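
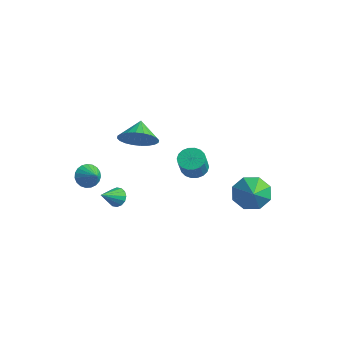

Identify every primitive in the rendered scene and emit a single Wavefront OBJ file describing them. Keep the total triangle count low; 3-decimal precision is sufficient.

v 0.43 -2.116 2.389
v 1.031 -2.287 3.195
v -0.21 -1.344 3.031
v 1.221 -1.984 3.02
v 1.29 -1.701 2.748
v 1.228 -1.482 2.422
v 1.045 -1.359 2.091
v 0.768 -1.351 1.806
v 0.439 -1.459 1.609
v 0.11 -1.668 1.531
v -0.171 -1.945 1.583
v -0.361 -2.248 1.759
v -0.43 -2.531 2.03
v -0.368 -2.75 2.356
v -0.185 -2.873 2.688
v 0.092 -2.881 2.973
v 0.42 -2.772 3.17
v 0.75 -2.564 3.248
v 2.116 0.025 0.187
v 2.766 0.26 0.081
v 3.175 -0.349 1.226
v 2.524 -0.585 1.333
v 2.637 0.488 0.248
v 3.045 -0.121 1.394
v 2.404 0.625 0.404
v 2.812 0.015 1.549
v 2.114 0.642 0.517
v 2.522 0.033 1.662
v 1.825 0.538 0.564
v 2.233 -0.072 1.709
v 1.593 0.331 0.537
v 2.001 -0.278 1.682
v 1.465 0.064 0.441
v 1.873 -0.545 1.586
v 1.465 -0.211 0.294
v 1.874 -0.82 1.439
v 1.595 -0.439 0.126
v 2.003 -1.048 1.272
v 1.828 -0.575 -0.029
v 2.236 -1.185 1.116
v 2.118 -0.593 -0.142
v 2.526 -1.202 1.003
v 2.407 -0.488 -0.189
v 2.815 -1.098 0.956
v 2.639 -0.282 -0.162
v 3.047 -0.891 0.983
v 2.767 -0.015 -0.066
v 3.175 -0.624 1.079
v 0.019 -3.167 -1.558
v 0.598 -3.151 -1.537
v 0.021 -4.193 -0.862
v 0.508 -2.991 -1.3
v 0.286 -2.877 -1.132
v -0.007 -2.842 -1.079
v -0.294 -2.893 -1.154
v -0.496 -3.018 -1.337
v -0.56 -3.183 -1.58
v -0.469 -3.343 -1.816
v -0.248 -3.457 -1.984
v 0.046 -3.492 -2.038
v 0.332 -3.441 -1.963
v 0.534 -3.316 -1.779
v -1.39 -3.793 -0.436
v -1.033 -3.898 -1.04
v -0.53 -3.927 0.096
v -1.009 -3.606 -1.005
v -1.051 -3.346 -0.871
v -1.152 -3.163 -0.662
v -1.294 -3.09 -0.414
v -1.452 -3.138 -0.169
v -1.6 -3.299 0.029
v -1.712 -3.546 0.147
v -1.767 -3.835 0.164
v -1.758 -4.117 0.078
v -1.685 -4.343 -0.097
v -1.561 -4.474 -0.331
v -1.407 -4.487 -0.583
v -1.251 -4.38 -0.809
v -1.119 -4.172 -0.971
v 3.289 2.815 -2.553
v 4.092 3.372 -2.879
v 4.291 1.925 -1.607
v 3.754 3.677 -2.235
v 3.144 3.477 -1.778
v 2.619 2.889 -1.774
v 2.487 2.257 -2.227
v 2.824 1.952 -2.871
v 3.434 2.152 -3.329
v 3.959 2.74 -3.332
f 2 1 4
f 2 4 3
f 4 1 5
f 4 5 3
f 5 1 6
f 5 6 3
f 6 1 7
f 6 7 3
f 7 1 8
f 7 8 3
f 8 1 9
f 8 9 3
f 9 1 10
f 9 10 3
f 10 1 11
f 10 11 3
f 11 1 12
f 11 12 3
f 12 1 13
f 12 13 3
f 13 1 14
f 13 14 3
f 14 1 15
f 14 15 3
f 15 1 16
f 15 16 3
f 16 1 17
f 16 17 3
f 17 1 18
f 17 18 3
f 18 1 2
f 18 2 3
f 20 19 23
f 20 23 21
f 21 23 24
f 21 24 22
f 23 19 25
f 23 25 24
f 24 25 26
f 24 26 22
f 25 19 27
f 25 27 26
f 26 27 28
f 26 28 22
f 27 19 29
f 27 29 28
f 28 29 30
f 28 30 22
f 29 19 31
f 29 31 30
f 30 31 32
f 30 32 22
f 31 19 33
f 31 33 32
f 32 33 34
f 32 34 22
f 33 19 35
f 33 35 34
f 34 35 36
f 34 36 22
f 35 19 37
f 35 37 36
f 36 37 38
f 36 38 22
f 37 19 39
f 37 39 38
f 38 39 40
f 38 40 22
f 39 19 41
f 39 41 40
f 40 41 42
f 40 42 22
f 41 19 43
f 41 43 42
f 42 43 44
f 42 44 22
f 43 19 45
f 43 45 44
f 44 45 46
f 44 46 22
f 45 19 47
f 45 47 46
f 46 47 48
f 46 48 22
f 47 19 20
f 47 20 48
f 48 20 21
f 48 21 22
f 50 49 52
f 50 52 51
f 52 49 53
f 52 53 51
f 53 49 54
f 53 54 51
f 54 49 55
f 54 55 51
f 55 49 56
f 55 56 51
f 56 49 57
f 56 57 51
f 57 49 58
f 57 58 51
f 58 49 59
f 58 59 51
f 59 49 60
f 59 60 51
f 60 49 61
f 60 61 51
f 61 49 62
f 61 62 51
f 62 49 50
f 62 50 51
f 64 63 66
f 64 66 65
f 66 63 67
f 66 67 65
f 67 63 68
f 67 68 65
f 68 63 69
f 68 69 65
f 69 63 70
f 69 70 65
f 70 63 71
f 70 71 65
f 71 63 72
f 71 72 65
f 72 63 73
f 72 73 65
f 73 63 74
f 73 74 65
f 74 63 75
f 74 75 65
f 75 63 76
f 75 76 65
f 76 63 77
f 76 77 65
f 77 63 78
f 77 78 65
f 78 63 79
f 78 79 65
f 79 63 64
f 79 64 65
f 81 80 83
f 81 83 82
f 83 80 84
f 83 84 82
f 84 80 85
f 84 85 82
f 85 80 86
f 85 86 82
f 86 80 87
f 86 87 82
f 87 80 88
f 87 88 82
f 88 80 89
f 88 89 82
f 89 80 81
f 89 81 82



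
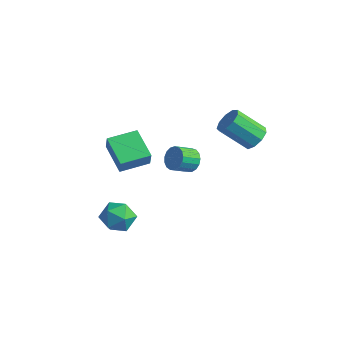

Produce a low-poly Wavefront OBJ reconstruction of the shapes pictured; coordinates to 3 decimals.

v -2.229 -2.53 1.16
v -1.885 -2.768 2.166
v -1.533 -0.899 1.307
v -1.188 -1.136 2.313
v -0.492 -3.204 0.407
v -0.147 -3.441 1.413
v 0.205 -1.572 0.554
v 0.549 -1.81 1.56
v -0.72 2.623 -2.215
v -0.049 2.698 -1.749
v -0.37 1.631 -1.118
v -1.04 1.557 -1.585
v -0.324 2.897 -1.551
v -0.644 1.83 -0.921
v -0.689 3.033 -1.506
v -1.009 1.966 -0.875
v -1.061 3.076 -1.623
v -1.382 2.009 -0.992
v -1.355 3.015 -1.875
v -1.676 1.948 -1.245
v -1.503 2.864 -2.206
v -1.824 1.797 -1.576
v -1.472 2.659 -2.539
v -1.793 1.592 -1.908
v -1.269 2.445 -2.797
v -1.589 1.378 -2.167
v -0.94 2.272 -2.922
v -1.26 1.205 -2.292
v -0.56 2.179 -2.886
v -0.88 1.112 -2.255
v -0.217 2.189 -2.695
v -0.537 1.122 -2.065
v 0.011 2.298 -2.395
v -0.31 1.231 -1.765
v 0.072 2.481 -2.053
v -0.249 1.414 -1.423
v -0.917 -3.625 -2.22
v -0.347 -2.795 -2.699
v 0.207 -4.825 -2.961
v 0.777 -3.995 -3.44
v 0.811 -4.128 -2.334
v 0.116 -3.387 -1.876
v -0.256 -4.233 -3.784
v -0.951 -3.492 -3.326
v 0.061 -3.171 -3.666
v 0.721 -3.106 -2.769
v -0.861 -4.514 -2.891
v -0.201 -4.449 -1.994
v 3.288 3.57 1.419
v 3.993 3.253 1.838
v 2.738 2.292 3.221
v 2.032 2.61 2.801
v 3.839 3.787 2.069
v 2.584 2.826 3.452
v 3.427 4.219 1.996
v 2.172 3.259 3.379
v 2.95 4.348 1.652
v 1.695 3.388 3.035
v 2.631 4.113 1.2
v 1.376 3.153 2.582
v 2.619 3.624 0.849
v 1.364 2.664 2.232
v 2.92 3.11 0.765
v 1.665 2.149 2.148
v 3.393 2.811 0.987
v 2.138 1.85 2.37
v 3.817 2.867 1.411
v 2.562 1.907 2.794
f 2 4 1
f 5 2 1
f 1 4 3
f 3 5 1
f 2 8 4
f 6 2 5
f 6 8 2
f 4 8 3
f 7 5 3
f 3 8 7
f 7 6 5
f 8 6 7
f 10 9 13
f 10 13 11
f 11 13 14
f 11 14 12
f 13 9 15
f 13 15 14
f 14 15 16
f 14 16 12
f 15 9 17
f 15 17 16
f 16 17 18
f 16 18 12
f 17 9 19
f 17 19 18
f 18 19 20
f 18 20 12
f 19 9 21
f 19 21 20
f 20 21 22
f 20 22 12
f 21 9 23
f 21 23 22
f 22 23 24
f 22 24 12
f 23 9 25
f 23 25 24
f 24 25 26
f 24 26 12
f 25 9 27
f 25 27 26
f 26 27 28
f 26 28 12
f 27 9 29
f 27 29 28
f 28 29 30
f 28 30 12
f 29 9 31
f 29 31 30
f 30 31 32
f 30 32 12
f 31 9 33
f 31 33 32
f 32 33 34
f 32 34 12
f 33 9 35
f 33 35 34
f 34 35 36
f 34 36 12
f 35 9 10
f 35 10 36
f 36 10 11
f 36 11 12
f 37 48 42
f 37 42 38
f 37 38 44
f 37 44 47
f 37 47 48
f 38 42 46
f 42 48 41
f 48 47 39
f 47 44 43
f 44 38 45
f 40 46 41
f 40 41 39
f 40 39 43
f 40 43 45
f 40 45 46
f 41 46 42
f 39 41 48
f 43 39 47
f 45 43 44
f 46 45 38
f 50 49 53
f 50 53 51
f 51 53 54
f 51 54 52
f 53 49 55
f 53 55 54
f 54 55 56
f 54 56 52
f 55 49 57
f 55 57 56
f 56 57 58
f 56 58 52
f 57 49 59
f 57 59 58
f 58 59 60
f 58 60 52
f 59 49 61
f 59 61 60
f 60 61 62
f 60 62 52
f 61 49 63
f 61 63 62
f 62 63 64
f 62 64 52
f 63 49 65
f 63 65 64
f 64 65 66
f 64 66 52
f 65 49 67
f 65 67 66
f 66 67 68
f 66 68 52
f 67 49 50
f 67 50 68
f 68 50 51
f 68 51 52



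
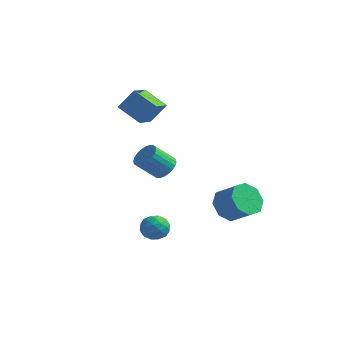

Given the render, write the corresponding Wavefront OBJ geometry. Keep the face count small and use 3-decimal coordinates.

v 2.891 0.084 -1.99
v 3.514 0.259 -2.791
v 4.652 0.051 -1.951
v 4.029 -0.124 -1.15
v 3.341 0.918 -2.394
v 4.479 0.71 -1.554
v 2.904 1.088 -1.76
v 4.042 0.88 -0.92
v 2.459 0.67 -1.261
v 3.598 0.462 -0.421
v 2.268 -0.091 -1.189
v 3.406 -0.299 -0.349
v 2.441 -0.75 -1.586
v 3.579 -0.958 -0.746
v 2.878 -0.92 -2.22
v 4.016 -1.128 -1.38
v 3.322 -0.502 -2.719
v 4.461 -0.71 -1.879
v -2.049 -0.044 2.653
v -3.387 0.085 3.406
v -2.202 1.307 2.15
v -3.539 1.436 2.902
v -1.381 0.444 3.758
v -2.718 0.573 4.51
v -1.533 1.795 3.254
v -2.871 1.924 4.007
v 0.083 -1.277 0.556
v 0.651 -1.162 1.047
v -0.076 -1.888 2.056
v -0.643 -2.003 1.564
v 0.482 -0.923 1.097
v -0.245 -1.65 2.106
v 0.252 -0.739 1.065
v -0.474 -1.465 2.074
v -0.003 -0.636 0.955
v -0.73 -1.362 1.964
v -0.245 -0.631 0.784
v -0.972 -1.357 1.793
v -0.438 -0.724 0.578
v -1.164 -1.45 1.587
v -0.55 -0.901 0.369
v -1.277 -1.628 1.378
v -0.567 -1.136 0.188
v -1.294 -1.862 1.197
v -0.484 -1.392 0.064
v -1.211 -2.118 1.073
v -0.315 -1.63 0.014
v -1.042 -2.357 1.023
v -0.086 -1.815 0.046
v -0.812 -2.541 1.055
v 0.17 -1.918 0.156
v -0.557 -2.644 1.165
v 0.412 -1.923 0.327
v -0.315 -2.649 1.336
v 0.604 -1.83 0.533
v -0.122 -2.556 1.542
v 0.717 -1.652 0.742
v -0.01 -2.379 1.751
v 0.734 -1.418 0.923
v 0.007 -2.144 1.932
v 0.179 -2.66 -2.383
v 0.781 -2.585 -2.887
v 0.459 -3.895 -2.233
v 1.061 -3.82 -2.737
v 1.095 -3.475 -2.029
v 0.921 -2.711 -2.122
v 0.319 -3.769 -2.998
v 0.145 -3.005 -3.091
v 0.867 -3.27 -3.268
v 1.346 -3.089 -2.669
v -0.106 -3.391 -2.451
v 0.373 -3.21 -1.852
v 0.455 -2.514 -2.648
v 0.785 -3.966 -2.472
v 0.805 -3.763 -2.055
v 1.158 -3.719 -2.352
v 0.538 -2.588 -2.198
v 0.892 -2.544 -2.495
v 1.076 -3.067 -1.99
v 0.348 -3.936 -2.625
v 0.702 -3.892 -2.922
v 0.082 -2.761 -2.768
v 0.435 -2.717 -3.065
v 0.164 -3.413 -3.13
v 0.86 -2.873 -3.168
v 1.024 -3.599 -3.08
v 0.588 -3.569 -3.233
v 0.486 -3.12 -3.288
v 1.141 -2.766 -2.816
v 1.306 -3.492 -2.728
v 1.326 -3.289 -2.312
v 1.224 -2.84 -2.366
v 1.192 -3.169 -3.04
v -0.066 -2.988 -2.392
v 0.099 -3.714 -2.304
v 0.016 -3.64 -2.754
v -0.086 -3.191 -2.808
v 0.216 -2.881 -2.04
v 0.38 -3.607 -1.952
v 0.754 -3.36 -1.832
v 0.652 -2.911 -1.887
v 0.048 -3.311 -2.08
f 2 1 5
f 2 5 3
f 3 5 6
f 3 6 4
f 5 1 7
f 5 7 6
f 6 7 8
f 6 8 4
f 7 1 9
f 7 9 8
f 8 9 10
f 8 10 4
f 9 1 11
f 9 11 10
f 10 11 12
f 10 12 4
f 11 1 13
f 11 13 12
f 12 13 14
f 12 14 4
f 13 1 15
f 13 15 14
f 14 15 16
f 14 16 4
f 15 1 17
f 15 17 16
f 16 17 18
f 16 18 4
f 17 1 2
f 17 2 18
f 18 2 3
f 18 3 4
f 20 22 19
f 23 20 19
f 19 22 21
f 21 23 19
f 20 26 22
f 24 20 23
f 24 26 20
f 22 26 21
f 25 23 21
f 21 26 25
f 25 24 23
f 26 24 25
f 28 27 31
f 28 31 29
f 29 31 32
f 29 32 30
f 31 27 33
f 31 33 32
f 32 33 34
f 32 34 30
f 33 27 35
f 33 35 34
f 34 35 36
f 34 36 30
f 35 27 37
f 35 37 36
f 36 37 38
f 36 38 30
f 37 27 39
f 37 39 38
f 38 39 40
f 38 40 30
f 39 27 41
f 39 41 40
f 40 41 42
f 40 42 30
f 41 27 43
f 41 43 42
f 42 43 44
f 42 44 30
f 43 27 45
f 43 45 44
f 44 45 46
f 44 46 30
f 45 27 47
f 45 47 46
f 46 47 48
f 46 48 30
f 47 27 49
f 47 49 48
f 48 49 50
f 48 50 30
f 49 27 51
f 49 51 50
f 50 51 52
f 50 52 30
f 51 27 53
f 51 53 52
f 52 53 54
f 52 54 30
f 53 27 55
f 53 55 54
f 54 55 56
f 54 56 30
f 55 27 57
f 55 57 56
f 56 57 58
f 56 58 30
f 57 27 59
f 57 59 58
f 58 59 60
f 58 60 30
f 59 27 28
f 59 28 60
f 60 28 29
f 60 29 30
f 61 98 77
f 98 72 101
f 77 101 66
f 98 101 77
f 61 77 73
f 77 66 78
f 73 78 62
f 77 78 73
f 61 73 82
f 73 62 83
f 82 83 68
f 73 83 82
f 61 82 94
f 82 68 97
f 94 97 71
f 82 97 94
f 61 94 98
f 94 71 102
f 98 102 72
f 94 102 98
f 62 78 89
f 78 66 92
f 89 92 70
f 78 92 89
f 66 101 79
f 101 72 100
f 79 100 65
f 101 100 79
f 72 102 99
f 102 71 95
f 99 95 63
f 102 95 99
f 71 97 96
f 97 68 84
f 96 84 67
f 97 84 96
f 68 83 88
f 83 62 85
f 88 85 69
f 83 85 88
f 64 90 76
f 90 70 91
f 76 91 65
f 90 91 76
f 64 76 74
f 76 65 75
f 74 75 63
f 76 75 74
f 64 74 81
f 74 63 80
f 81 80 67
f 74 80 81
f 64 81 86
f 81 67 87
f 86 87 69
f 81 87 86
f 64 86 90
f 86 69 93
f 90 93 70
f 86 93 90
f 65 91 79
f 91 70 92
f 79 92 66
f 91 92 79
f 63 75 99
f 75 65 100
f 99 100 72
f 75 100 99
f 67 80 96
f 80 63 95
f 96 95 71
f 80 95 96
f 69 87 88
f 87 67 84
f 88 84 68
f 87 84 88
f 70 93 89
f 93 69 85
f 89 85 62
f 93 85 89



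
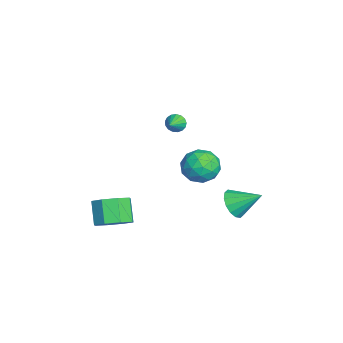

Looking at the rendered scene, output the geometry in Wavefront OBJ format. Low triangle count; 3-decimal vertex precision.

v -4.086 -0.598 2.128
v -3.776 -0.24 1.744
v -3.114 -0.942 2.592
v -3.825 -0.068 1.975
v -3.935 -0.018 2.242
v -4.078 -0.101 2.482
v -4.224 -0.298 2.641
v -4.338 -0.563 2.683
v -4.394 -0.837 2.598
v -4.38 -1.056 2.405
v -4.298 -1.17 2.149
v -4.168 -1.153 1.888
v -4.019 -1.009 1.682
v -3.885 -0.771 1.579
v -3.797 -0.493 1.601
v 2.213 1.283 3.811
v 2.766 1.406 2.863
v 1.614 -0.306 3.257
v 2.167 -0.183 2.309
v 2.718 -0.337 3.253
v 3.088 0.645 3.595
v 1.292 0.455 2.525
v 1.662 1.437 2.867
v 2.196 0.893 2.068
v 3.077 0.404 2.518
v 1.303 0.696 3.602
v 2.184 0.207 4.052
v 2.542 1.484 3.386
v 1.838 -0.384 2.734
v 2.162 -0.474 3.289
v 2.487 -0.402 2.732
v 2.732 1.037 3.816
v 3.056 1.109 3.259
v 3.028 0.085 3.488
v 1.324 -0.009 2.861
v 1.648 0.063 2.304
v 1.893 1.502 3.388
v 2.218 1.574 2.831
v 1.352 1.015 2.632
v 2.532 1.255 2.361
v 2.18 0.321 2.035
v 1.666 0.696 2.162
v 1.883 1.273 2.363
v 3.05 0.967 2.626
v 2.698 0.033 2.3
v 3.022 -0.057 2.855
v 3.24 0.521 3.056
v 2.715 0.666 2.158
v 1.682 1.067 3.82
v 1.33 0.133 3.494
v 1.14 0.579 3.064
v 1.358 1.157 3.265
v 2.2 0.779 4.085
v 1.848 -0.155 3.759
v 2.497 -0.173 3.757
v 2.714 0.404 3.958
v 1.665 0.434 3.962
v 1.143 2.344 -0.649
v 2.06 2.097 -0.663
v 1.537 3.756 0.289
v 1.999 2.379 -1.061
v 1.708 2.652 -1.349
v 1.266 2.842 -1.449
v 0.791 2.899 -1.335
v 0.41 2.807 -1.038
v 0.226 2.591 -0.636
v 0.288 2.309 -0.238
v 0.579 2.037 0.05
v 1.021 1.847 0.151
v 1.496 1.79 0.037
v 1.876 1.882 -0.261
v 2.259 -3.889 -1.308
v 3.025 -4.345 -0.716
v 2.047 -4.487 0.439
v 1.281 -4.031 -0.152
v 3.006 -3.53 -0.631
v 2.029 -3.673 0.524
v 2.55 -2.926 -0.943
v 1.572 -3.069 0.213
v 1.923 -2.885 -1.468
v 0.945 -3.028 -0.313
v 1.493 -3.433 -1.899
v 0.515 -3.575 -0.744
v 1.511 -4.247 -1.984
v 0.534 -4.39 -0.829
v 1.968 -4.851 -1.673
v 0.99 -4.994 -0.517
v 2.595 -4.892 -1.147
v 1.617 -5.035 0.008
f 2 1 4
f 2 4 3
f 4 1 5
f 4 5 3
f 5 1 6
f 5 6 3
f 6 1 7
f 6 7 3
f 7 1 8
f 7 8 3
f 8 1 9
f 8 9 3
f 9 1 10
f 9 10 3
f 10 1 11
f 10 11 3
f 11 1 12
f 11 12 3
f 12 1 13
f 12 13 3
f 13 1 14
f 13 14 3
f 14 1 15
f 14 15 3
f 15 1 2
f 15 2 3
f 16 53 32
f 53 27 56
f 32 56 21
f 53 56 32
f 16 32 28
f 32 21 33
f 28 33 17
f 32 33 28
f 16 28 37
f 28 17 38
f 37 38 23
f 28 38 37
f 16 37 49
f 37 23 52
f 49 52 26
f 37 52 49
f 16 49 53
f 49 26 57
f 53 57 27
f 49 57 53
f 17 33 44
f 33 21 47
f 44 47 25
f 33 47 44
f 21 56 34
f 56 27 55
f 34 55 20
f 56 55 34
f 27 57 54
f 57 26 50
f 54 50 18
f 57 50 54
f 26 52 51
f 52 23 39
f 51 39 22
f 52 39 51
f 23 38 43
f 38 17 40
f 43 40 24
f 38 40 43
f 19 45 31
f 45 25 46
f 31 46 20
f 45 46 31
f 19 31 29
f 31 20 30
f 29 30 18
f 31 30 29
f 19 29 36
f 29 18 35
f 36 35 22
f 29 35 36
f 19 36 41
f 36 22 42
f 41 42 24
f 36 42 41
f 19 41 45
f 41 24 48
f 45 48 25
f 41 48 45
f 20 46 34
f 46 25 47
f 34 47 21
f 46 47 34
f 18 30 54
f 30 20 55
f 54 55 27
f 30 55 54
f 22 35 51
f 35 18 50
f 51 50 26
f 35 50 51
f 24 42 43
f 42 22 39
f 43 39 23
f 42 39 43
f 25 48 44
f 48 24 40
f 44 40 17
f 48 40 44
f 59 58 61
f 59 61 60
f 61 58 62
f 61 62 60
f 62 58 63
f 62 63 60
f 63 58 64
f 63 64 60
f 64 58 65
f 64 65 60
f 65 58 66
f 65 66 60
f 66 58 67
f 66 67 60
f 67 58 68
f 67 68 60
f 68 58 69
f 68 69 60
f 69 58 70
f 69 70 60
f 70 58 71
f 70 71 60
f 71 58 59
f 71 59 60
f 73 72 76
f 73 76 74
f 74 76 77
f 74 77 75
f 76 72 78
f 76 78 77
f 77 78 79
f 77 79 75
f 78 72 80
f 78 80 79
f 79 80 81
f 79 81 75
f 80 72 82
f 80 82 81
f 81 82 83
f 81 83 75
f 82 72 84
f 82 84 83
f 83 84 85
f 83 85 75
f 84 72 86
f 84 86 85
f 85 86 87
f 85 87 75
f 86 72 88
f 86 88 87
f 87 88 89
f 87 89 75
f 88 72 73
f 88 73 89
f 89 73 74
f 89 74 75



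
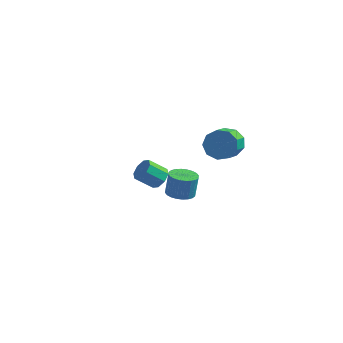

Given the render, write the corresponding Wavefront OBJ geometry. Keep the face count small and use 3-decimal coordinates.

v 0.043 4.763 -1.214
v 0.929 5.103 -0.787
v 1.062 3.336 0.341
v 0.177 2.997 -0.086
v 0.374 5.311 -0.394
v 0.507 3.545 0.734
v -0.336 5.264 -0.385
v -0.203 3.497 0.743
v -0.868 4.982 -0.764
v -0.735 3.216 0.364
v -0.974 4.598 -1.353
v -0.841 2.831 -0.225
v -0.604 4.291 -1.877
v -0.47 2.524 -0.749
v 0.069 4.205 -2.091
v 0.203 2.439 -0.963
v 0.73 4.38 -1.895
v 0.864 2.614 -0.767
v 1.07 4.735 -1.38
v 1.203 2.968 -0.252
v 0.039 -3.306 0.469
v 0.864 -3.24 0.403
v 0.945 -2.928 1.724
v 0.121 -2.994 1.791
v 0.771 -2.937 0.337
v 0.852 -2.625 1.658
v 0.566 -2.69 0.291
v 0.648 -2.378 1.613
v 0.282 -2.537 0.273
v 0.363 -2.225 1.594
v -0.04 -2.501 0.284
v 0.041 -2.189 1.605
v -0.35 -2.588 0.324
v -0.268 -2.275 1.645
v -0.6 -2.784 0.385
v -0.519 -2.471 1.706
v -0.753 -3.059 0.46
v -0.672 -2.747 1.781
v -0.785 -3.372 0.536
v -0.704 -3.06 1.857
v -0.692 -3.675 0.602
v -0.611 -3.363 1.923
v -0.488 -3.922 0.647
v -0.406 -3.61 1.969
v -0.203 -4.075 0.666
v -0.122 -3.763 1.987
v 0.119 -4.111 0.655
v 0.2 -3.799 1.976
v 0.428 -4.025 0.615
v 0.51 -3.712 1.936
v 0.679 -3.829 0.554
v 0.76 -3.516 1.875
v 0.832 -3.553 0.479
v 0.913 -3.241 1.8
v -2.958 1.613 -2.878
v -2.441 1.585 -2.322
v -3.405 1.16 -1.446
v -3.922 1.187 -2.002
v -2.702 2.104 -2.357
v -3.666 1.678 -1.482
v -3.113 2.335 -2.698
v -4.077 1.909 -1.822
v -3.434 2.143 -3.144
v -4.398 1.717 -2.268
v -3.475 1.64 -3.434
v -4.439 1.215 -2.558
v -3.214 1.122 -3.398
v -4.178 0.696 -2.523
v -2.803 0.891 -3.058
v -3.767 0.465 -2.182
v -2.482 1.083 -2.612
v -3.446 0.657 -1.736
f 2 1 5
f 2 5 3
f 3 5 6
f 3 6 4
f 5 1 7
f 5 7 6
f 6 7 8
f 6 8 4
f 7 1 9
f 7 9 8
f 8 9 10
f 8 10 4
f 9 1 11
f 9 11 10
f 10 11 12
f 10 12 4
f 11 1 13
f 11 13 12
f 12 13 14
f 12 14 4
f 13 1 15
f 13 15 14
f 14 15 16
f 14 16 4
f 15 1 17
f 15 17 16
f 16 17 18
f 16 18 4
f 17 1 19
f 17 19 18
f 18 19 20
f 18 20 4
f 19 1 2
f 19 2 20
f 20 2 3
f 20 3 4
f 22 21 25
f 22 25 23
f 23 25 26
f 23 26 24
f 25 21 27
f 25 27 26
f 26 27 28
f 26 28 24
f 27 21 29
f 27 29 28
f 28 29 30
f 28 30 24
f 29 21 31
f 29 31 30
f 30 31 32
f 30 32 24
f 31 21 33
f 31 33 32
f 32 33 34
f 32 34 24
f 33 21 35
f 33 35 34
f 34 35 36
f 34 36 24
f 35 21 37
f 35 37 36
f 36 37 38
f 36 38 24
f 37 21 39
f 37 39 38
f 38 39 40
f 38 40 24
f 39 21 41
f 39 41 40
f 40 41 42
f 40 42 24
f 41 21 43
f 41 43 42
f 42 43 44
f 42 44 24
f 43 21 45
f 43 45 44
f 44 45 46
f 44 46 24
f 45 21 47
f 45 47 46
f 46 47 48
f 46 48 24
f 47 21 49
f 47 49 48
f 48 49 50
f 48 50 24
f 49 21 51
f 49 51 50
f 50 51 52
f 50 52 24
f 51 21 53
f 51 53 52
f 52 53 54
f 52 54 24
f 53 21 22
f 53 22 54
f 54 22 23
f 54 23 24
f 56 55 59
f 56 59 57
f 57 59 60
f 57 60 58
f 59 55 61
f 59 61 60
f 60 61 62
f 60 62 58
f 61 55 63
f 61 63 62
f 62 63 64
f 62 64 58
f 63 55 65
f 63 65 64
f 64 65 66
f 64 66 58
f 65 55 67
f 65 67 66
f 66 67 68
f 66 68 58
f 67 55 69
f 67 69 68
f 68 69 70
f 68 70 58
f 69 55 71
f 69 71 70
f 70 71 72
f 70 72 58
f 71 55 56
f 71 56 72
f 72 56 57
f 72 57 58



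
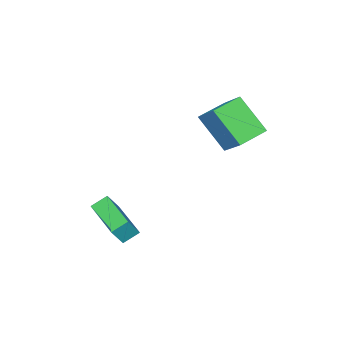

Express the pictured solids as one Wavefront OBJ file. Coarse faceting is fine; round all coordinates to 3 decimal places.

v -4.372 2.52 -0.606
v -4.331 1.101 0.887
v -3.847 3.783 0.58
v -3.806 2.364 2.073
v -2.994 2.236 -0.913
v -2.953 0.817 0.58
v -2.469 3.499 0.273
v -2.428 2.08 1.766
v 1.172 -0.891 -4.319
v 0.511 -0.56 -3.879
v 2.004 1.038 -4.523
v 1.343 1.369 -4.083
v 1.717 -1.029 -3.397
v 1.056 -0.698 -2.957
v 2.549 0.9 -3.601
v 1.888 1.231 -3.161
f 2 4 1
f 5 2 1
f 1 4 3
f 3 5 1
f 2 8 4
f 6 2 5
f 6 8 2
f 4 8 3
f 7 5 3
f 3 8 7
f 7 6 5
f 8 6 7
f 10 12 9
f 13 10 9
f 9 12 11
f 11 13 9
f 10 16 12
f 14 10 13
f 14 16 10
f 12 16 11
f 15 13 11
f 11 16 15
f 15 14 13
f 16 14 15



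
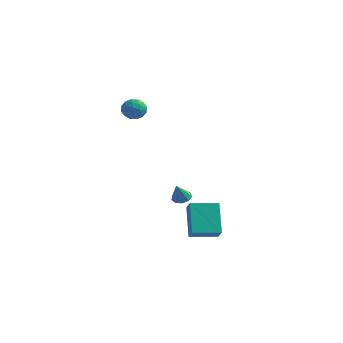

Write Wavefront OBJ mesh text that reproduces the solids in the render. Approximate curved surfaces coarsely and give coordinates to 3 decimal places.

v -3.772 -1.789 3.332
v -3.26 -1.995 3.865
v -4.42 -2.825 3.555
v -3.908 -3.031 4.088
v -4.37 -2.431 4.211
v -3.97 -1.791 4.074
v -3.71 -3.029 3.346
v -3.31 -2.389 3.209
v -3.222 -2.762 3.874
v -3.629 -2.391 4.409
v -4.051 -2.429 3.011
v -4.458 -2.058 3.546
v -3.459 -1.801 3.579
v -4.221 -3.019 3.841
v -4.493 -2.666 3.913
v -4.191 -2.787 4.227
v -3.876 -1.681 3.702
v -3.575 -1.802 4.015
v -4.228 -2.058 4.219
v -4.105 -3.018 3.405
v -3.804 -3.139 3.718
v -3.489 -2.033 3.193
v -3.187 -2.154 3.507
v -3.452 -2.762 3.201
v -3.136 -2.373 3.898
v -3.516 -2.982 4.029
v -3.4 -2.981 3.593
v -3.165 -2.604 3.512
v -3.375 -2.155 4.212
v -3.756 -2.764 4.343
v -4.028 -2.411 4.415
v -3.792 -2.035 4.334
v -3.353 -2.606 4.217
v -3.924 -2.056 3.077
v -4.305 -2.665 3.208
v -3.888 -2.785 3.086
v -3.652 -2.409 3.005
v -4.164 -1.838 3.391
v -4.544 -2.447 3.522
v -4.515 -2.216 3.908
v -4.28 -1.839 3.827
v -4.327 -2.214 3.203
v -1.636 -0.995 -3.089
v -1.322 -1.449 -3.326
v -1.644 -1.565 -2.011
v -1.067 -1.165 -3.175
v -1.077 -0.803 -2.983
v -1.349 -0.53 -2.841
v -1.755 -0.475 -2.815
v -2.105 -0.663 -2.918
v -2.235 -1.007 -3.101
v -2.085 -1.345 -3.278
v -1.724 -1.519 -3.367
v 0.416 -3.692 -4.637
v -0.389 -2.57 -3.015
v 1.651 -2.635 -4.755
v 0.847 -1.513 -3.134
v 0.953 -4.247 -3.986
v 0.149 -3.125 -2.365
v 2.189 -3.19 -4.105
v 1.384 -2.068 -2.483
f 1 38 17
f 38 12 41
f 17 41 6
f 38 41 17
f 1 17 13
f 17 6 18
f 13 18 2
f 17 18 13
f 1 13 22
f 13 2 23
f 22 23 8
f 13 23 22
f 1 22 34
f 22 8 37
f 34 37 11
f 22 37 34
f 1 34 38
f 34 11 42
f 38 42 12
f 34 42 38
f 2 18 29
f 18 6 32
f 29 32 10
f 18 32 29
f 6 41 19
f 41 12 40
f 19 40 5
f 41 40 19
f 12 42 39
f 42 11 35
f 39 35 3
f 42 35 39
f 11 37 36
f 37 8 24
f 36 24 7
f 37 24 36
f 8 23 28
f 23 2 25
f 28 25 9
f 23 25 28
f 4 30 16
f 30 10 31
f 16 31 5
f 30 31 16
f 4 16 14
f 16 5 15
f 14 15 3
f 16 15 14
f 4 14 21
f 14 3 20
f 21 20 7
f 14 20 21
f 4 21 26
f 21 7 27
f 26 27 9
f 21 27 26
f 4 26 30
f 26 9 33
f 30 33 10
f 26 33 30
f 5 31 19
f 31 10 32
f 19 32 6
f 31 32 19
f 3 15 39
f 15 5 40
f 39 40 12
f 15 40 39
f 7 20 36
f 20 3 35
f 36 35 11
f 20 35 36
f 9 27 28
f 27 7 24
f 28 24 8
f 27 24 28
f 10 33 29
f 33 9 25
f 29 25 2
f 33 25 29
f 44 43 46
f 44 46 45
f 46 43 47
f 46 47 45
f 47 43 48
f 47 48 45
f 48 43 49
f 48 49 45
f 49 43 50
f 49 50 45
f 50 43 51
f 50 51 45
f 51 43 52
f 51 52 45
f 52 43 53
f 52 53 45
f 53 43 44
f 53 44 45
f 55 57 54
f 58 55 54
f 54 57 56
f 56 58 54
f 55 61 57
f 59 55 58
f 59 61 55
f 57 61 56
f 60 58 56
f 56 61 60
f 60 59 58
f 61 59 60



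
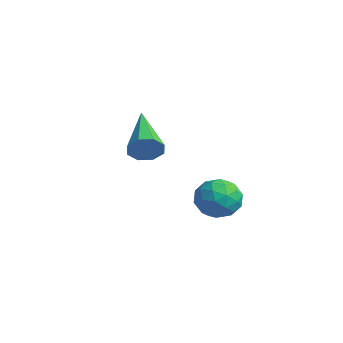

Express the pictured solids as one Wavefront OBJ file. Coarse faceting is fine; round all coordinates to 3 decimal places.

v -0.46 3.945 -3.459
v -0.108 3.591 -2.977
v -1.012 3.009 -3.743
v -0.66 2.655 -3.261
v -1.128 3.131 -3.07
v -0.787 3.709 -2.894
v -0.333 2.891 -3.826
v 0.008 3.469 -3.65
v -0.03 2.939 -3.204
v -0.521 3.087 -2.736
v -0.599 3.513 -3.984
v -1.09 3.661 -3.516
v -0.235 3.85 -3.193
v -0.885 2.75 -3.527
v -1.16 3.03 -3.415
v -0.953 2.821 -3.131
v -0.634 3.919 -3.144
v -0.428 3.711 -2.861
v -1.027 3.441 -2.916
v -0.692 2.889 -3.859
v -0.486 2.681 -3.576
v -0.167 3.779 -3.589
v 0.04 3.57 -3.305
v -0.093 3.159 -3.804
v 0.017 3.259 -3.043
v -0.307 2.709 -3.21
v -0.115 2.848 -3.542
v 0.086 3.188 -3.439
v -0.272 3.346 -2.768
v -0.596 2.796 -2.935
v -0.871 3.075 -2.823
v -0.671 3.415 -2.72
v -0.226 2.963 -2.901
v -0.524 3.804 -3.785
v -0.848 3.254 -3.952
v -0.449 3.185 -4
v -0.249 3.525 -3.897
v -0.813 3.891 -3.51
v -1.137 3.341 -3.677
v -1.206 3.412 -3.281
v -1.005 3.752 -3.178
v -0.894 3.637 -3.819
v -2.788 2.261 -2.174
v -2.521 2.374 -1.718
v -4.392 2.879 -1.386
v -2.527 2.693 -1.981
v -2.686 2.759 -2.357
v -2.905 2.534 -2.625
v -3.055 2.149 -2.629
v -3.049 1.83 -2.366
v -2.89 1.764 -1.991
v -2.671 1.989 -1.722
f 1 38 17
f 38 12 41
f 17 41 6
f 38 41 17
f 1 17 13
f 17 6 18
f 13 18 2
f 17 18 13
f 1 13 22
f 13 2 23
f 22 23 8
f 13 23 22
f 1 22 34
f 22 8 37
f 34 37 11
f 22 37 34
f 1 34 38
f 34 11 42
f 38 42 12
f 34 42 38
f 2 18 29
f 18 6 32
f 29 32 10
f 18 32 29
f 6 41 19
f 41 12 40
f 19 40 5
f 41 40 19
f 12 42 39
f 42 11 35
f 39 35 3
f 42 35 39
f 11 37 36
f 37 8 24
f 36 24 7
f 37 24 36
f 8 23 28
f 23 2 25
f 28 25 9
f 23 25 28
f 4 30 16
f 30 10 31
f 16 31 5
f 30 31 16
f 4 16 14
f 16 5 15
f 14 15 3
f 16 15 14
f 4 14 21
f 14 3 20
f 21 20 7
f 14 20 21
f 4 21 26
f 21 7 27
f 26 27 9
f 21 27 26
f 4 26 30
f 26 9 33
f 30 33 10
f 26 33 30
f 5 31 19
f 31 10 32
f 19 32 6
f 31 32 19
f 3 15 39
f 15 5 40
f 39 40 12
f 15 40 39
f 7 20 36
f 20 3 35
f 36 35 11
f 20 35 36
f 9 27 28
f 27 7 24
f 28 24 8
f 27 24 28
f 10 33 29
f 33 9 25
f 29 25 2
f 33 25 29
f 44 43 46
f 44 46 45
f 46 43 47
f 46 47 45
f 47 43 48
f 47 48 45
f 48 43 49
f 48 49 45
f 49 43 50
f 49 50 45
f 50 43 51
f 50 51 45
f 51 43 52
f 51 52 45
f 52 43 44
f 52 44 45



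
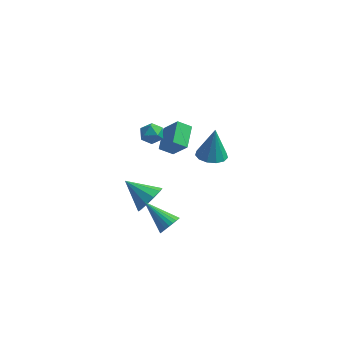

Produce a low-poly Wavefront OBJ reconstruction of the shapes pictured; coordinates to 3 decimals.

v -1.929 3.062 -1.055
v -2.084 4.586 -0.498
v -1.138 3.341 -1.6
v -1.293 4.865 -1.043
v -0.967 2.715 0.163
v -1.122 4.239 0.72
v -0.176 2.994 -0.382
v -0.331 4.518 0.175
v -1.882 1.113 -4.125
v -1.496 0.589 -3.288
v -3.538 1.507 -3.115
v -1.315 1.216 -3.235
v -1.35 1.804 -3.522
v -1.588 2.128 -4.039
v -1.938 2.064 -4.589
v -2.267 1.637 -4.962
v -2.448 1.01 -5.015
v -2.413 0.422 -4.728
v -2.175 0.098 -4.211
v -1.825 0.162 -3.661
v -1.755 2.652 1.015
v -1.338 1.983 1.023
v -2.722 2.057 1.597
v -2.305 1.388 1.605
v -2.085 1.994 2.058
v -1.487 2.362 1.698
v -2.573 1.678 0.922
v -1.975 2.046 0.562
v -1.843 1.38 0.965
v -1.542 1.576 1.667
v -2.518 2.464 0.953
v -2.217 2.66 1.655
v 0.381 -2.57 -2.346
v 0.82 -2.349 -1.793
v -1.321 -1.87 -1.274
v 0.814 -2.112 -1.957
v 0.742 -1.945 -2.181
v 0.615 -1.872 -2.43
v 0.452 -1.906 -2.666
v 0.279 -2.041 -2.854
v 0.121 -2.256 -2.964
v 0.003 -2.519 -2.98
v -0.058 -2.79 -2.9
v -0.051 -3.027 -2.735
v 0.021 -3.194 -2.511
v 0.148 -3.267 -2.262
v 0.31 -3.233 -2.026
v 0.484 -3.098 -1.838
v 0.642 -2.883 -1.728
v 0.76 -2.62 -1.712
v 2.163 -0.404 2.6
v 2.635 -1.183 2.732
v 2.257 -0.016 4.56
v 2.987 -0.813 2.642
v 3.077 -0.313 2.539
v 2.877 0.158 2.455
v 2.45 0.45 2.417
v 1.933 0.471 2.437
v 1.489 0.214 2.51
v 1.258 -0.239 2.61
v 1.316 -0.745 2.708
v 1.642 -1.143 2.771
v 2.134 -1.306 2.78
f 2 4 1
f 5 2 1
f 1 4 3
f 3 5 1
f 2 8 4
f 6 2 5
f 6 8 2
f 4 8 3
f 7 5 3
f 3 8 7
f 7 6 5
f 8 6 7
f 10 9 12
f 10 12 11
f 12 9 13
f 12 13 11
f 13 9 14
f 13 14 11
f 14 9 15
f 14 15 11
f 15 9 16
f 15 16 11
f 16 9 17
f 16 17 11
f 17 9 18
f 17 18 11
f 18 9 19
f 18 19 11
f 19 9 20
f 19 20 11
f 20 9 10
f 20 10 11
f 21 32 26
f 21 26 22
f 21 22 28
f 21 28 31
f 21 31 32
f 22 26 30
f 26 32 25
f 32 31 23
f 31 28 27
f 28 22 29
f 24 30 25
f 24 25 23
f 24 23 27
f 24 27 29
f 24 29 30
f 25 30 26
f 23 25 32
f 27 23 31
f 29 27 28
f 30 29 22
f 34 33 36
f 34 36 35
f 36 33 37
f 36 37 35
f 37 33 38
f 37 38 35
f 38 33 39
f 38 39 35
f 39 33 40
f 39 40 35
f 40 33 41
f 40 41 35
f 41 33 42
f 41 42 35
f 42 33 43
f 42 43 35
f 43 33 44
f 43 44 35
f 44 33 45
f 44 45 35
f 45 33 46
f 45 46 35
f 46 33 47
f 46 47 35
f 47 33 48
f 47 48 35
f 48 33 49
f 48 49 35
f 49 33 50
f 49 50 35
f 50 33 34
f 50 34 35
f 52 51 54
f 52 54 53
f 54 51 55
f 54 55 53
f 55 51 56
f 55 56 53
f 56 51 57
f 56 57 53
f 57 51 58
f 57 58 53
f 58 51 59
f 58 59 53
f 59 51 60
f 59 60 53
f 60 51 61
f 60 61 53
f 61 51 62
f 61 62 53
f 62 51 63
f 62 63 53
f 63 51 52
f 63 52 53



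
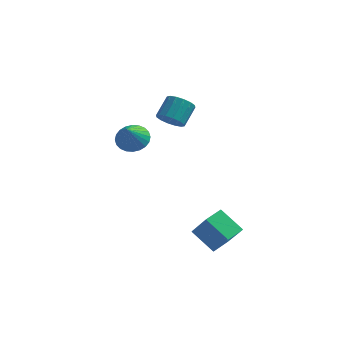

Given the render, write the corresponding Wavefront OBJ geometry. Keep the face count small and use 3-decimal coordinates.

v -0.181 1.86 2.513
v 0.493 1.425 2.822
v 0.776 2.525 3.755
v 0.101 2.96 3.447
v 0.656 1.667 2.486
v 0.939 2.768 3.419
v 0.595 1.962 2.158
v 0.878 3.062 3.091
v 0.326 2.229 1.925
v 0.609 3.329 2.858
v -0.079 2.397 1.849
v 0.203 3.497 2.783
v -0.512 2.421 1.952
v -0.229 3.521 2.885
v -0.856 2.295 2.205
v -0.573 3.395 3.138
v -1.019 2.052 2.541
v -0.736 3.153 3.474
v -0.958 1.758 2.869
v -0.675 2.858 3.802
v -0.689 1.491 3.102
v -0.406 2.591 4.035
v -0.283 1.323 3.177
v -0.001 2.423 4.111
v 0.149 1.299 3.075
v 0.432 2.399 4.008
v 3.803 -3.419 -3.812
v 2.478 -2.978 -2.807
v 4.284 -2.307 -3.666
v 2.959 -1.866 -2.661
v 4.761 -4.034 -2.279
v 3.436 -3.593 -1.274
v 5.242 -2.922 -2.133
v 3.917 -2.481 -1.128
v -2.755 3.071 -0.018
v -1.875 2.685 -0.329
v -2.745 2.049 1.278
v -1.752 2.98 -0.098
v -1.782 3.288 0.146
v -1.961 3.563 0.364
v -2.26 3.764 0.525
v -2.634 3.859 0.602
v -3.027 3.834 0.586
v -3.379 3.692 0.477
v -3.635 3.456 0.293
v -3.758 3.162 0.062
v -3.728 2.853 -0.182
v -3.55 2.578 -0.4
v -3.25 2.378 -0.56
v -2.876 2.283 -0.638
v -2.483 2.308 -0.621
v -2.132 2.449 -0.513
f 2 1 5
f 2 5 3
f 3 5 6
f 3 6 4
f 5 1 7
f 5 7 6
f 6 7 8
f 6 8 4
f 7 1 9
f 7 9 8
f 8 9 10
f 8 10 4
f 9 1 11
f 9 11 10
f 10 11 12
f 10 12 4
f 11 1 13
f 11 13 12
f 12 13 14
f 12 14 4
f 13 1 15
f 13 15 14
f 14 15 16
f 14 16 4
f 15 1 17
f 15 17 16
f 16 17 18
f 16 18 4
f 17 1 19
f 17 19 18
f 18 19 20
f 18 20 4
f 19 1 21
f 19 21 20
f 20 21 22
f 20 22 4
f 21 1 23
f 21 23 22
f 22 23 24
f 22 24 4
f 23 1 25
f 23 25 24
f 24 25 26
f 24 26 4
f 25 1 2
f 25 2 26
f 26 2 3
f 26 3 4
f 28 30 27
f 31 28 27
f 27 30 29
f 29 31 27
f 28 34 30
f 32 28 31
f 32 34 28
f 30 34 29
f 33 31 29
f 29 34 33
f 33 32 31
f 34 32 33
f 36 35 38
f 36 38 37
f 38 35 39
f 38 39 37
f 39 35 40
f 39 40 37
f 40 35 41
f 40 41 37
f 41 35 42
f 41 42 37
f 42 35 43
f 42 43 37
f 43 35 44
f 43 44 37
f 44 35 45
f 44 45 37
f 45 35 46
f 45 46 37
f 46 35 47
f 46 47 37
f 47 35 48
f 47 48 37
f 48 35 49
f 48 49 37
f 49 35 50
f 49 50 37
f 50 35 51
f 50 51 37
f 51 35 52
f 51 52 37
f 52 35 36
f 52 36 37



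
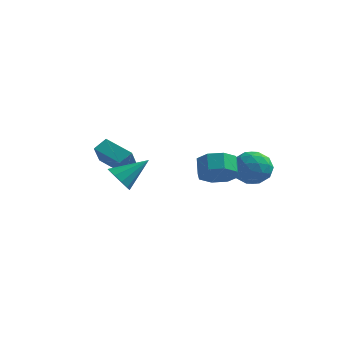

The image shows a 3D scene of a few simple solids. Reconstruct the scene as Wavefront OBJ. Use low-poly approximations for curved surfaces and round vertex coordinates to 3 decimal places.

v -1.907 -4.265 1.816
v -1.579 -3.96 1.153
v -0.793 -3.275 2.824
v -1.957 -3.669 1.285
v -2.316 -3.606 1.62
v -2.518 -3.795 2.029
v -2.487 -4.164 2.357
v -2.235 -4.571 2.478
v -1.857 -4.862 2.347
v -1.498 -4.925 2.012
v -1.296 -4.736 1.603
v -1.327 -4.367 1.274
v 2.312 -2.433 1.946
v 3.226 -2.387 2.324
v 2.921 -1.661 2.973
v 2.008 -1.707 2.594
v 3.128 -1.91 1.744
v 2.823 -1.184 2.392
v 2.552 -1.739 1.282
v 2.248 -1.013 1.93
v 1.836 -1.975 1.209
v 1.531 -1.249 1.857
v 1.399 -2.479 1.567
v 1.094 -1.753 2.216
v 1.497 -2.956 2.148
v 1.192 -2.23 2.796
v 2.072 -3.127 2.61
v 1.768 -2.401 3.258
v 2.789 -2.891 2.683
v 2.484 -2.165 3.331
v -4.03 -2.086 2.582
v -3.666 -1.444 3.023
v -4.102 -1.261 1.44
v -3.738 -0.619 1.882
v -2.502 -2.621 2.098
v -2.138 -1.979 2.54
v -2.574 -1.796 0.957
v -2.21 -1.154 1.398
v 2.553 2.121 0.732
v 3.512 1.904 1.187
v 2.148 0.416 0.773
v 3.107 0.199 1.228
v 2.352 0.736 1.788
v 2.601 1.79 1.762
v 3.059 0.53 0.198
v 3.308 1.584 0.172
v 3.824 0.921 0.856
v 3.387 1.049 1.839
v 2.273 1.271 0.121
v 1.836 1.399 1.104
v 3.068 2.162 0.956
v 2.592 0.158 1.004
v 2.148 0.474 1.333
v 2.712 0.346 1.601
v 2.533 2.095 1.294
v 3.096 1.968 1.561
v 2.414 1.281 1.915
v 2.564 0.352 0.399
v 3.127 0.225 0.666
v 2.948 1.974 0.359
v 3.512 1.846 0.627
v 3.246 1.039 0.045
v 3.815 1.457 1.029
v 3.577 0.455 1.053
v 3.549 0.649 0.447
v 3.696 1.269 0.432
v 3.558 1.532 1.606
v 3.321 0.53 1.631
v 2.876 0.846 1.96
v 3.023 1.465 1.945
v 3.742 0.954 1.412
v 2.339 1.79 0.329
v 2.102 0.788 0.354
v 2.637 0.855 0.015
v 2.784 1.474 0
v 2.083 1.865 0.907
v 1.845 0.863 0.931
v 1.964 1.051 1.528
v 2.111 1.671 1.513
v 1.918 1.366 0.548
f 2 1 4
f 2 4 3
f 4 1 5
f 4 5 3
f 5 1 6
f 5 6 3
f 6 1 7
f 6 7 3
f 7 1 8
f 7 8 3
f 8 1 9
f 8 9 3
f 9 1 10
f 9 10 3
f 10 1 11
f 10 11 3
f 11 1 12
f 11 12 3
f 12 1 2
f 12 2 3
f 14 13 17
f 14 17 15
f 15 17 18
f 15 18 16
f 17 13 19
f 17 19 18
f 18 19 20
f 18 20 16
f 19 13 21
f 19 21 20
f 20 21 22
f 20 22 16
f 21 13 23
f 21 23 22
f 22 23 24
f 22 24 16
f 23 13 25
f 23 25 24
f 24 25 26
f 24 26 16
f 25 13 27
f 25 27 26
f 26 27 28
f 26 28 16
f 27 13 29
f 27 29 28
f 28 29 30
f 28 30 16
f 29 13 14
f 29 14 30
f 30 14 15
f 30 15 16
f 32 34 31
f 35 32 31
f 31 34 33
f 33 35 31
f 32 38 34
f 36 32 35
f 36 38 32
f 34 38 33
f 37 35 33
f 33 38 37
f 37 36 35
f 38 36 37
f 39 76 55
f 76 50 79
f 55 79 44
f 76 79 55
f 39 55 51
f 55 44 56
f 51 56 40
f 55 56 51
f 39 51 60
f 51 40 61
f 60 61 46
f 51 61 60
f 39 60 72
f 60 46 75
f 72 75 49
f 60 75 72
f 39 72 76
f 72 49 80
f 76 80 50
f 72 80 76
f 40 56 67
f 56 44 70
f 67 70 48
f 56 70 67
f 44 79 57
f 79 50 78
f 57 78 43
f 79 78 57
f 50 80 77
f 80 49 73
f 77 73 41
f 80 73 77
f 49 75 74
f 75 46 62
f 74 62 45
f 75 62 74
f 46 61 66
f 61 40 63
f 66 63 47
f 61 63 66
f 42 68 54
f 68 48 69
f 54 69 43
f 68 69 54
f 42 54 52
f 54 43 53
f 52 53 41
f 54 53 52
f 42 52 59
f 52 41 58
f 59 58 45
f 52 58 59
f 42 59 64
f 59 45 65
f 64 65 47
f 59 65 64
f 42 64 68
f 64 47 71
f 68 71 48
f 64 71 68
f 43 69 57
f 69 48 70
f 57 70 44
f 69 70 57
f 41 53 77
f 53 43 78
f 77 78 50
f 53 78 77
f 45 58 74
f 58 41 73
f 74 73 49
f 58 73 74
f 47 65 66
f 65 45 62
f 66 62 46
f 65 62 66
f 48 71 67
f 71 47 63
f 67 63 40
f 71 63 67



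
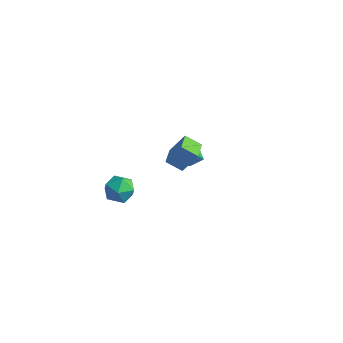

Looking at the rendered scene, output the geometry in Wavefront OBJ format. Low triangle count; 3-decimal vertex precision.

v 0.575 -1.561 2.236
v -0.367 -1.857 2.826
v 0.127 -0.459 2.075
v -0.815 -0.756 2.665
v 1.295 -1.064 3.635
v 0.353 -1.361 4.225
v 0.847 0.037 3.474
v -0.095 -0.259 4.064
v -3.217 -3.857 0.355
v -2.715 -3 0.125
v -1.905 -4.4 1.195
v -1.403 -3.543 0.965
v -2.196 -3.513 1.605
v -3.007 -3.177 1.086
v -1.613 -4.223 0.234
v -2.424 -3.887 -0.285
v -1.723 -3.226 0.05
v -2.084 -2.787 0.897
v -2.536 -4.613 0.423
v -2.897 -4.174 1.27
v -2.87 4.272 -3.535
v -2.326 4.702 -4.214
v -1.27 3.688 -2.625
v -2.452 5.127 -3.72
v -2.773 5.152 -3.14
v -3.139 4.765 -2.745
v -3.379 4.147 -2.719
v -3.381 3.587 -3.075
v -3.143 3.348 -3.647
v -2.777 3.54 -4.166
v -2.455 4.075 -4.39
f 2 4 1
f 5 2 1
f 1 4 3
f 3 5 1
f 2 8 4
f 6 2 5
f 6 8 2
f 4 8 3
f 7 5 3
f 3 8 7
f 7 6 5
f 8 6 7
f 9 20 14
f 9 14 10
f 9 10 16
f 9 16 19
f 9 19 20
f 10 14 18
f 14 20 13
f 20 19 11
f 19 16 15
f 16 10 17
f 12 18 13
f 12 13 11
f 12 11 15
f 12 15 17
f 12 17 18
f 13 18 14
f 11 13 20
f 15 11 19
f 17 15 16
f 18 17 10
f 22 21 24
f 22 24 23
f 24 21 25
f 24 25 23
f 25 21 26
f 25 26 23
f 26 21 27
f 26 27 23
f 27 21 28
f 27 28 23
f 28 21 29
f 28 29 23
f 29 21 30
f 29 30 23
f 30 21 31
f 30 31 23
f 31 21 22
f 31 22 23



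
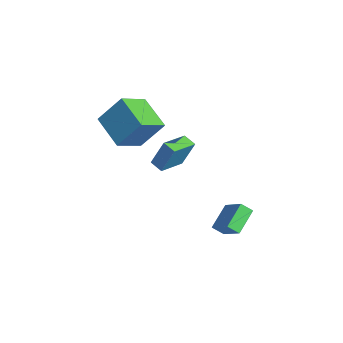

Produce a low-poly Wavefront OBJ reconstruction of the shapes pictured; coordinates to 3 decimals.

v -2.612 -2.42 -0.195
v -2.224 -1.853 1.436
v -3.319 -0.926 -0.547
v -2.931 -0.359 1.084
v -1.889 -2.141 -0.464
v -1.501 -1.574 1.167
v -2.596 -0.647 -0.816
v -2.208 -0.08 0.815
v -4.246 -3.366 2.384
v -3.654 -4.918 3.265
v -3.707 -2.248 3.99
v -3.116 -3.8 4.872
v -2.304 -3.1 1.548
v -1.713 -4.652 2.43
v -1.766 -1.982 3.155
v -1.174 -3.534 4.036
v 1.485 -0.127 -3.702
v 1.205 -0.68 -3.196
v 0.673 1.021 -2.896
v 0.393 0.468 -2.39
v 2.807 0.112 -2.71
v 2.527 -0.441 -2.204
v 1.995 1.26 -1.904
v 1.715 0.707 -1.398
f 2 4 1
f 5 2 1
f 1 4 3
f 3 5 1
f 2 8 4
f 6 2 5
f 6 8 2
f 4 8 3
f 7 5 3
f 3 8 7
f 7 6 5
f 8 6 7
f 10 12 9
f 13 10 9
f 9 12 11
f 11 13 9
f 10 16 12
f 14 10 13
f 14 16 10
f 12 16 11
f 15 13 11
f 11 16 15
f 15 14 13
f 16 14 15
f 18 20 17
f 21 18 17
f 17 20 19
f 19 21 17
f 18 24 20
f 22 18 21
f 22 24 18
f 20 24 19
f 23 21 19
f 19 24 23
f 23 22 21
f 24 22 23



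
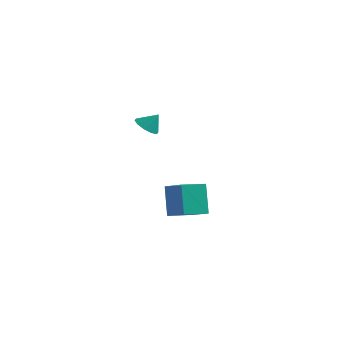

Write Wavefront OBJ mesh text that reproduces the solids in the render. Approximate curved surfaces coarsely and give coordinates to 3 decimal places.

v 0.931 -0.028 3.389
v 1.489 -0.555 3.255
v 1.469 0.328 4.231
v 1.602 -0.154 3.013
v 1.459 0.296 2.915
v 1.114 0.622 2.998
v 0.699 0.7 3.23
v 0.372 0.5 3.524
v 0.259 0.099 3.766
v 0.403 -0.351 3.864
v 0.748 -0.677 3.781
v 1.163 -0.755 3.548
v 0.431 3.017 -2.706
v 1.817 2.3 -1.893
v 1.291 4.299 -3.042
v 2.678 3.582 -2.229
v 1.022 2.158 -4.471
v 2.409 1.441 -3.658
v 1.883 3.44 -4.807
v 3.269 2.723 -3.994
f 2 1 4
f 2 4 3
f 4 1 5
f 4 5 3
f 5 1 6
f 5 6 3
f 6 1 7
f 6 7 3
f 7 1 8
f 7 8 3
f 8 1 9
f 8 9 3
f 9 1 10
f 9 10 3
f 10 1 11
f 10 11 3
f 11 1 12
f 11 12 3
f 12 1 2
f 12 2 3
f 14 16 13
f 17 14 13
f 13 16 15
f 15 17 13
f 14 20 16
f 18 14 17
f 18 20 14
f 16 20 15
f 19 17 15
f 15 20 19
f 19 18 17
f 20 18 19



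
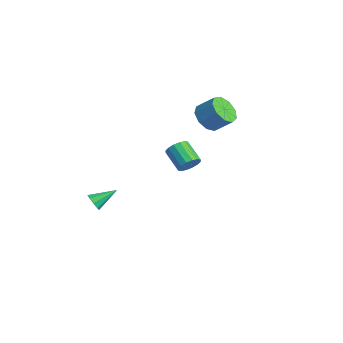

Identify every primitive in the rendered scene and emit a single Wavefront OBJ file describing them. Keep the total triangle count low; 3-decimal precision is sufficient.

v 0.228 3.633 3.39
v 0.93 3.741 2.743
v 1.613 4.454 3.603
v 0.912 4.347 4.25
v 0.494 4.229 2.685
v 1.178 4.942 3.545
v -0.066 4.438 2.957
v 0.618 5.151 3.817
v -0.489 4.271 3.431
v 0.195 4.984 4.291
v -0.576 3.805 3.886
v 0.108 4.519 4.746
v -0.286 3.259 4.109
v 0.397 3.973 4.969
v 0.243 2.889 3.995
v 0.927 3.602 4.856
v 0.766 2.866 3.598
v 1.45 3.579 4.459
v 1.037 3.203 3.104
v 1.721 3.916 3.964
v 4.554 0.452 3.08
v 4.833 0.774 3.597
v 3.665 0.629 4.317
v 3.386 0.308 3.8
v 4.685 1.023 3.406
v 3.517 0.878 4.127
v 4.501 1.119 3.128
v 3.333 0.974 3.848
v 4.332 1.036 2.837
v 3.164 0.891 3.557
v 4.222 0.797 2.611
v 3.054 0.652 3.331
v 4.201 0.466 2.51
v 3.033 0.321 3.231
v 4.275 0.131 2.563
v 3.107 -0.014 3.283
v 4.423 -0.118 2.753
v 3.255 -0.263 3.474
v 4.607 -0.214 3.032
v 3.439 -0.359 3.752
v 4.776 -0.131 3.323
v 3.608 -0.276 4.043
v 4.886 0.108 3.549
v 3.718 -0.037 4.269
v 4.907 0.439 3.649
v 3.739 0.294 4.37
v -2.568 -1.894 -3.436
v -2.156 -1.729 -3.854
v -2.412 -0.526 -2.744
v -2.538 -1.621 -3.981
v -2.935 -1.641 -3.852
v -3.16 -1.779 -3.529
v -3.107 -1.971 -3.162
v -2.803 -2.126 -2.923
v -2.388 -2.173 -2.924
v -2.058 -2.089 -3.164
v -1.966 -1.914 -3.532
f 2 1 5
f 2 5 3
f 3 5 6
f 3 6 4
f 5 1 7
f 5 7 6
f 6 7 8
f 6 8 4
f 7 1 9
f 7 9 8
f 8 9 10
f 8 10 4
f 9 1 11
f 9 11 10
f 10 11 12
f 10 12 4
f 11 1 13
f 11 13 12
f 12 13 14
f 12 14 4
f 13 1 15
f 13 15 14
f 14 15 16
f 14 16 4
f 15 1 17
f 15 17 16
f 16 17 18
f 16 18 4
f 17 1 19
f 17 19 18
f 18 19 20
f 18 20 4
f 19 1 2
f 19 2 20
f 20 2 3
f 20 3 4
f 22 21 25
f 22 25 23
f 23 25 26
f 23 26 24
f 25 21 27
f 25 27 26
f 26 27 28
f 26 28 24
f 27 21 29
f 27 29 28
f 28 29 30
f 28 30 24
f 29 21 31
f 29 31 30
f 30 31 32
f 30 32 24
f 31 21 33
f 31 33 32
f 32 33 34
f 32 34 24
f 33 21 35
f 33 35 34
f 34 35 36
f 34 36 24
f 35 21 37
f 35 37 36
f 36 37 38
f 36 38 24
f 37 21 39
f 37 39 38
f 38 39 40
f 38 40 24
f 39 21 41
f 39 41 40
f 40 41 42
f 40 42 24
f 41 21 43
f 41 43 42
f 42 43 44
f 42 44 24
f 43 21 45
f 43 45 44
f 44 45 46
f 44 46 24
f 45 21 22
f 45 22 46
f 46 22 23
f 46 23 24
f 48 47 50
f 48 50 49
f 50 47 51
f 50 51 49
f 51 47 52
f 51 52 49
f 52 47 53
f 52 53 49
f 53 47 54
f 53 54 49
f 54 47 55
f 54 55 49
f 55 47 56
f 55 56 49
f 56 47 57
f 56 57 49
f 57 47 48
f 57 48 49



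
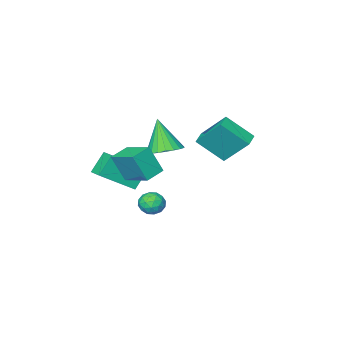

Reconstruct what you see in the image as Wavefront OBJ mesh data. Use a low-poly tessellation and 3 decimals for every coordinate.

v -2.459 1.212 0.763
v -3.041 2.475 2.296
v -3.444 2.252 -0.469
v -4.026 3.516 1.064
v -1.734 1.724 0.616
v -2.316 2.988 2.149
v -2.719 2.765 -0.616
v -3.301 4.028 0.917
v 1.5 3.1 -2.287
v 2.088 2.685 -2.439
v 0.792 2.155 -2.441
v 1.38 1.74 -2.593
v 1.275 1.993 -1.91
v 1.713 2.577 -1.815
v 1.167 2.263 -3.065
v 1.605 2.847 -2.97
v 1.883 2.167 -2.92
v 1.949 2.001 -2.206
v 0.931 2.839 -2.674
v 0.997 2.673 -1.96
v 1.856 2.976 -2.349
v 1.024 1.864 -2.531
v 0.962 2.013 -2.129
v 1.308 1.769 -2.219
v 1.635 2.912 -1.982
v 1.981 2.668 -2.072
v 1.503 2.262 -1.761
v 0.899 2.172 -2.808
v 1.245 1.928 -2.898
v 1.572 3.071 -2.661
v 1.918 2.827 -2.751
v 1.377 2.578 -3.119
v 2.081 2.427 -2.721
v 1.665 1.871 -2.812
v 1.54 2.179 -3.09
v 1.797 2.522 -3.033
v 2.12 2.329 -2.302
v 1.704 1.774 -2.393
v 1.643 1.923 -1.991
v 1.9 2.266 -1.935
v 1.999 2.025 -2.585
v 1.176 3.066 -2.487
v 0.76 2.511 -2.578
v 0.98 2.574 -2.945
v 1.237 2.917 -2.889
v 1.215 2.969 -2.068
v 0.799 2.413 -2.159
v 1.083 2.318 -1.847
v 1.34 2.661 -1.79
v 0.881 2.815 -2.295
v -0.297 1.139 0.187
v 0.206 1.888 0.569
v -0.423 0.281 2.033
v -0.179 2.018 0.603
v -0.584 1.996 0.565
v -0.94 1.826 0.462
v -1.184 1.537 0.311
v -1.275 1.179 0.138
v -1.197 0.814 -0.026
v -0.963 0.506 -0.153
v -0.614 0.307 -0.222
v -0.21 0.252 -0.22
v 0.178 0.35 -0.147
v 0.485 0.585 -0.017
v 0.656 0.915 0.148
v 0.663 1.285 0.32
v 0.503 1.629 0.469
v 2.522 3.073 0.518
v 2.961 2.539 1.994
v 2.355 4.676 1.148
v 2.795 4.142 2.624
v 3.585 3.278 0.276
v 4.025 2.744 1.752
v 3.419 4.881 0.906
v 3.858 4.347 2.382
v 1.509 1.478 -0.217
v 3.18 0.862 1.023
v 1.686 2.443 0.025
v 3.357 1.827 1.264
v 2.343 1.593 -1.284
v 4.014 0.977 -0.045
v 2.52 2.558 -1.043
v 4.191 1.942 0.197
f 2 4 1
f 5 2 1
f 1 4 3
f 3 5 1
f 2 8 4
f 6 2 5
f 6 8 2
f 4 8 3
f 7 5 3
f 3 8 7
f 7 6 5
f 8 6 7
f 9 46 25
f 46 20 49
f 25 49 14
f 46 49 25
f 9 25 21
f 25 14 26
f 21 26 10
f 25 26 21
f 9 21 30
f 21 10 31
f 30 31 16
f 21 31 30
f 9 30 42
f 30 16 45
f 42 45 19
f 30 45 42
f 9 42 46
f 42 19 50
f 46 50 20
f 42 50 46
f 10 26 37
f 26 14 40
f 37 40 18
f 26 40 37
f 14 49 27
f 49 20 48
f 27 48 13
f 49 48 27
f 20 50 47
f 50 19 43
f 47 43 11
f 50 43 47
f 19 45 44
f 45 16 32
f 44 32 15
f 45 32 44
f 16 31 36
f 31 10 33
f 36 33 17
f 31 33 36
f 12 38 24
f 38 18 39
f 24 39 13
f 38 39 24
f 12 24 22
f 24 13 23
f 22 23 11
f 24 23 22
f 12 22 29
f 22 11 28
f 29 28 15
f 22 28 29
f 12 29 34
f 29 15 35
f 34 35 17
f 29 35 34
f 12 34 38
f 34 17 41
f 38 41 18
f 34 41 38
f 13 39 27
f 39 18 40
f 27 40 14
f 39 40 27
f 11 23 47
f 23 13 48
f 47 48 20
f 23 48 47
f 15 28 44
f 28 11 43
f 44 43 19
f 28 43 44
f 17 35 36
f 35 15 32
f 36 32 16
f 35 32 36
f 18 41 37
f 41 17 33
f 37 33 10
f 41 33 37
f 52 51 54
f 52 54 53
f 54 51 55
f 54 55 53
f 55 51 56
f 55 56 53
f 56 51 57
f 56 57 53
f 57 51 58
f 57 58 53
f 58 51 59
f 58 59 53
f 59 51 60
f 59 60 53
f 60 51 61
f 60 61 53
f 61 51 62
f 61 62 53
f 62 51 63
f 62 63 53
f 63 51 64
f 63 64 53
f 64 51 65
f 64 65 53
f 65 51 66
f 65 66 53
f 66 51 67
f 66 67 53
f 67 51 52
f 67 52 53
f 69 71 68
f 72 69 68
f 68 71 70
f 70 72 68
f 69 75 71
f 73 69 72
f 73 75 69
f 71 75 70
f 74 72 70
f 70 75 74
f 74 73 72
f 75 73 74
f 77 79 76
f 80 77 76
f 76 79 78
f 78 80 76
f 77 83 79
f 81 77 80
f 81 83 77
f 79 83 78
f 82 80 78
f 78 83 82
f 82 81 80
f 83 81 82



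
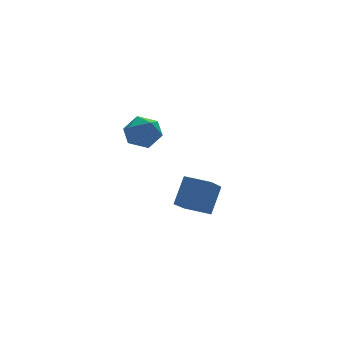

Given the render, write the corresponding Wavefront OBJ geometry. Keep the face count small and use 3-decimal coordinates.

v -0.072 -3.926 -1.021
v -1.052 -5.262 0.134
v -1.136 -3.027 -0.883
v -2.116 -4.363 0.271
v 0.676 -3.257 0.389
v -0.304 -4.593 1.543
v -0.388 -2.358 0.526
v -1.368 -3.694 1.681
v -1.383 2.907 2.14
v -0.799 2.19 1.537
v -2.401 1.57 2.743
v -1.817 0.853 2.14
v -1.353 1.348 3.011
v -0.724 2.175 2.638
v -2.476 1.585 1.642
v -1.847 2.412 1.269
v -1.474 1.373 1.229
v -0.781 1.227 2.075
v -2.419 2.533 2.205
v -1.726 2.387 3.051
f 2 4 1
f 5 2 1
f 1 4 3
f 3 5 1
f 2 8 4
f 6 2 5
f 6 8 2
f 4 8 3
f 7 5 3
f 3 8 7
f 7 6 5
f 8 6 7
f 9 20 14
f 9 14 10
f 9 10 16
f 9 16 19
f 9 19 20
f 10 14 18
f 14 20 13
f 20 19 11
f 19 16 15
f 16 10 17
f 12 18 13
f 12 13 11
f 12 11 15
f 12 15 17
f 12 17 18
f 13 18 14
f 11 13 20
f 15 11 19
f 17 15 16
f 18 17 10



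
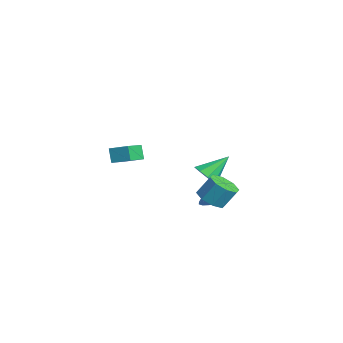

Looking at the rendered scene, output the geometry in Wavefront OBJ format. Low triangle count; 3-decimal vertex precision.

v 2.502 1.029 -2.698
v 2.957 0.317 -2.308
v 3.132 1.039 -1.193
v 2.678 1.751 -1.582
v 3.391 0.757 -2.661
v 3.566 1.48 -1.546
v 3.304 1.357 -3.036
v 3.48 2.079 -1.921
v 2.748 1.764 -3.212
v 2.923 2.486 -2.097
v 2.048 1.741 -3.087
v 2.223 2.463 -1.972
v 1.614 1.3 -2.734
v 1.789 2.023 -1.619
v 1.7 0.701 -2.359
v 1.876 1.423 -1.244
v 2.257 0.294 -2.183
v 2.432 1.016 -1.068
v -3.483 3.237 -4.556
v -2.672 3.047 -4.217
v -3.617 4.763 -3.384
v -2.615 3.423 -4.7
v -2.964 3.712 -5.117
v -3.556 3.779 -5.271
v -4.114 3.592 -5.091
v -4.377 3.238 -4.661
v -4.222 2.884 -4.182
v -3.721 2.695 -3.878
v -3.109 2.759 -3.892
v 0.937 1.849 -3.855
v 1.383 2.287 -3.309
v 0.123 1.891 -3.225
v 1.2 2.58 -3.563
v 0.947 2.678 -3.897
v 0.691 2.554 -4.219
v 0.501 2.241 -4.443
v 0.428 1.823 -4.51
v 0.491 1.412 -4.402
v 0.674 1.118 -4.147
v 0.927 1.02 -3.814
v 1.183 1.145 -3.492
v 1.373 1.458 -3.267
v 1.446 1.876 -3.2
v 1.917 -4.319 0.895
v 1.434 -4.275 1.701
v 1.022 -3.23 0.3
v 0.54 -3.186 1.106
v 2.62 -3.534 1.274
v 2.138 -3.49 2.08
v 1.726 -2.445 0.679
v 1.243 -2.401 1.485
f 2 1 5
f 2 5 3
f 3 5 6
f 3 6 4
f 5 1 7
f 5 7 6
f 6 7 8
f 6 8 4
f 7 1 9
f 7 9 8
f 8 9 10
f 8 10 4
f 9 1 11
f 9 11 10
f 10 11 12
f 10 12 4
f 11 1 13
f 11 13 12
f 12 13 14
f 12 14 4
f 13 1 15
f 13 15 14
f 14 15 16
f 14 16 4
f 15 1 17
f 15 17 16
f 16 17 18
f 16 18 4
f 17 1 2
f 17 2 18
f 18 2 3
f 18 3 4
f 20 19 22
f 20 22 21
f 22 19 23
f 22 23 21
f 23 19 24
f 23 24 21
f 24 19 25
f 24 25 21
f 25 19 26
f 25 26 21
f 26 19 27
f 26 27 21
f 27 19 28
f 27 28 21
f 28 19 29
f 28 29 21
f 29 19 20
f 29 20 21
f 31 30 33
f 31 33 32
f 33 30 34
f 33 34 32
f 34 30 35
f 34 35 32
f 35 30 36
f 35 36 32
f 36 30 37
f 36 37 32
f 37 30 38
f 37 38 32
f 38 30 39
f 38 39 32
f 39 30 40
f 39 40 32
f 40 30 41
f 40 41 32
f 41 30 42
f 41 42 32
f 42 30 43
f 42 43 32
f 43 30 31
f 43 31 32
f 45 47 44
f 48 45 44
f 44 47 46
f 46 48 44
f 45 51 47
f 49 45 48
f 49 51 45
f 47 51 46
f 50 48 46
f 46 51 50
f 50 49 48
f 51 49 50



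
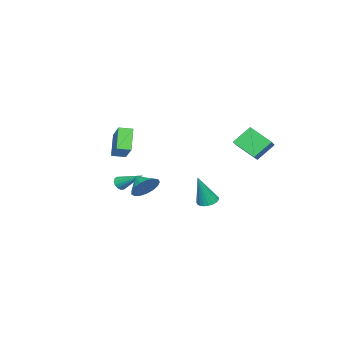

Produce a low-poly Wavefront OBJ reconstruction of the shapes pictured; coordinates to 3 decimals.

v -0.142 -3.668 3.154
v 1.028 -2.629 4.317
v 0.774 -3.282 1.887
v 1.944 -2.243 3.051
v 0.336 -4.357 3.289
v 1.506 -3.318 4.453
v 1.252 -3.971 2.023
v 2.422 -2.932 3.186
v 4.13 -0.138 1.329
v 4.712 -0.691 0.899
v 3.73 -0.982 1.871
v 4.93 -0.566 1.254
v 4.965 -0.343 1.627
v 4.809 -0.073 1.931
v 4.498 0.182 2.097
v 4.102 0.363 2.087
v 3.713 0.43 1.904
v 3.419 0.366 1.588
v 3.288 0.187 1.213
v 3.35 -0.067 0.865
v 3.591 -0.337 0.623
v 3.956 -0.561 0.542
v 4.36 -0.689 0.642
v -0.93 -4.647 -1.124
v -0.614 -4.449 -1.487
v -0.79 -3.053 -0.136
v -0.862 -4.379 -1.565
v -1.128 -4.381 -1.525
v -1.341 -4.453 -1.377
v -1.444 -4.578 -1.162
v -1.409 -4.721 -0.937
v -1.246 -4.844 -0.761
v -0.998 -4.914 -0.683
v -0.732 -4.912 -0.724
v -0.519 -4.84 -0.871
v -0.416 -4.715 -1.086
v -0.451 -4.572 -1.312
v 1.595 2.415 -0.134
v 2.051 2.004 -0.347
v 2.225 2.105 1.814
v 2.182 2.24 -0.351
v 2.211 2.507 -0.319
v 2.134 2.758 -0.254
v 1.963 2.949 -0.168
v 1.729 3.048 -0.076
v 1.471 3.038 0.005
v 1.235 2.919 0.063
v 1.061 2.714 0.087
v 0.98 2.457 0.072
v 1.004 2.192 0.022
v 1.131 1.966 -0.055
v 1.338 1.818 -0.145
v 1.589 1.772 -0.234
v 1.841 1.838 -0.305
v -4.581 2.241 3.179
v -2.78 2.891 4.157
v -4.574 3.609 2.256
v -2.773 4.259 3.234
v -3.767 1.541 2.146
v -1.966 2.191 3.124
v -3.76 2.909 1.223
v -1.959 3.559 2.201
f 2 4 1
f 5 2 1
f 1 4 3
f 3 5 1
f 2 8 4
f 6 2 5
f 6 8 2
f 4 8 3
f 7 5 3
f 3 8 7
f 7 6 5
f 8 6 7
f 10 9 12
f 10 12 11
f 12 9 13
f 12 13 11
f 13 9 14
f 13 14 11
f 14 9 15
f 14 15 11
f 15 9 16
f 15 16 11
f 16 9 17
f 16 17 11
f 17 9 18
f 17 18 11
f 18 9 19
f 18 19 11
f 19 9 20
f 19 20 11
f 20 9 21
f 20 21 11
f 21 9 22
f 21 22 11
f 22 9 23
f 22 23 11
f 23 9 10
f 23 10 11
f 25 24 27
f 25 27 26
f 27 24 28
f 27 28 26
f 28 24 29
f 28 29 26
f 29 24 30
f 29 30 26
f 30 24 31
f 30 31 26
f 31 24 32
f 31 32 26
f 32 24 33
f 32 33 26
f 33 24 34
f 33 34 26
f 34 24 35
f 34 35 26
f 35 24 36
f 35 36 26
f 36 24 37
f 36 37 26
f 37 24 25
f 37 25 26
f 39 38 41
f 39 41 40
f 41 38 42
f 41 42 40
f 42 38 43
f 42 43 40
f 43 38 44
f 43 44 40
f 44 38 45
f 44 45 40
f 45 38 46
f 45 46 40
f 46 38 47
f 46 47 40
f 47 38 48
f 47 48 40
f 48 38 49
f 48 49 40
f 49 38 50
f 49 50 40
f 50 38 51
f 50 51 40
f 51 38 52
f 51 52 40
f 52 38 53
f 52 53 40
f 53 38 54
f 53 54 40
f 54 38 39
f 54 39 40
f 56 58 55
f 59 56 55
f 55 58 57
f 57 59 55
f 56 62 58
f 60 56 59
f 60 62 56
f 58 62 57
f 61 59 57
f 57 62 61
f 61 60 59
f 62 60 61



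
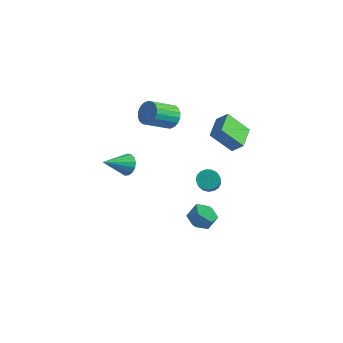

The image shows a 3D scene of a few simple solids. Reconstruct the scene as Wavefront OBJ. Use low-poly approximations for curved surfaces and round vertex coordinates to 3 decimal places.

v 1.601 -0.581 -1.97
v 2.295 -0.025 -1.618
v 2.585 -1.775 -2.022
v 3.279 -1.219 -1.67
v 2.539 -1.469 -1.117
v 1.931 -0.731 -1.085
v 2.949 -1.069 -2.555
v 2.341 -0.331 -2.523
v 3.128 -0.326 -1.98
v 2.875 -0.573 -1.091
v 2.005 -1.227 -2.549
v 1.752 -1.474 -1.66
v -1.074 -3.108 2.672
v -0.509 -3.096 3.133
v -1.746 -4.452 3.528
v -0.743 -2.884 3.283
v -1.053 -2.723 3.292
v -1.368 -2.65 3.16
v -1.615 -2.682 2.915
v -1.739 -2.812 2.615
v -1.711 -3.009 2.328
v -1.536 -3.228 2.12
v -1.256 -3.42 2.038
v -0.934 -3.541 2.101
v -0.645 -3.562 2.295
v -0.453 -3.479 2.576
v -0.404 -3.311 2.878
v 2.511 -0.346 0.931
v 2.98 0.108 1.083
v 3.638 -1.021 2.421
v 3.169 -1.474 2.269
v 2.732 0.187 1.272
v 3.391 -0.942 2.609
v 2.434 0.144 1.382
v 3.093 -0.985 2.72
v 2.154 -0.011 1.389
v 2.812 -1.14 2.727
v 1.955 -0.243 1.291
v 2.614 -1.372 2.629
v 1.884 -0.498 1.111
v 2.542 -1.627 2.449
v 1.956 -0.719 0.89
v 2.614 -1.848 2.227
v 2.155 -0.854 0.678
v 2.814 -1.982 2.015
v 2.436 -0.872 0.524
v 3.094 -2.001 1.861
v 2.734 -0.77 0.463
v 3.392 -1.899 1.801
v 2.981 -0.571 0.51
v 3.639 -1.699 1.847
v 3.12 -0.32 0.653
v 3.778 -1.449 1.991
v 3.119 -0.075 0.86
v 3.778 -1.204 2.198
v 1.626 3.405 0.554
v 0.47 2.837 1.825
v 1.107 4.895 0.748
v -0.049 4.327 2.019
v 2.309 3.553 1.241
v 1.153 2.985 2.512
v 1.79 5.043 1.435
v 0.634 4.475 2.706
v -2.588 3.381 1.719
v -1.836 3.236 2.064
v -2.54 1.875 3.027
v -3.292 2.019 2.681
v -1.99 3.482 2.3
v -2.694 2.121 3.262
v -2.262 3.708 2.421
v -2.966 2.347 3.383
v -2.599 3.869 2.402
v -3.303 2.508 3.364
v -2.934 3.934 2.248
v -3.638 2.572 3.211
v -3.2 3.889 1.99
v -3.904 2.527 2.952
v -3.345 3.743 1.677
v -4.049 2.381 2.64
v -3.34 3.525 1.373
v -4.044 2.164 2.336
v -3.186 3.279 1.138
v -3.89 1.918 2.1
v -2.914 3.053 1.017
v -3.618 1.692 1.979
v -2.577 2.892 1.036
v -3.281 1.531 1.998
v -2.242 2.828 1.189
v -2.946 1.466 2.152
v -1.976 2.873 1.448
v -2.68 1.511 2.41
v -1.831 3.019 1.76
v -2.535 1.657 2.723
f 1 12 6
f 1 6 2
f 1 2 8
f 1 8 11
f 1 11 12
f 2 6 10
f 6 12 5
f 12 11 3
f 11 8 7
f 8 2 9
f 4 10 5
f 4 5 3
f 4 3 7
f 4 7 9
f 4 9 10
f 5 10 6
f 3 5 12
f 7 3 11
f 9 7 8
f 10 9 2
f 14 13 16
f 14 16 15
f 16 13 17
f 16 17 15
f 17 13 18
f 17 18 15
f 18 13 19
f 18 19 15
f 19 13 20
f 19 20 15
f 20 13 21
f 20 21 15
f 21 13 22
f 21 22 15
f 22 13 23
f 22 23 15
f 23 13 24
f 23 24 15
f 24 13 25
f 24 25 15
f 25 13 26
f 25 26 15
f 26 13 27
f 26 27 15
f 27 13 14
f 27 14 15
f 29 28 32
f 29 32 30
f 30 32 33
f 30 33 31
f 32 28 34
f 32 34 33
f 33 34 35
f 33 35 31
f 34 28 36
f 34 36 35
f 35 36 37
f 35 37 31
f 36 28 38
f 36 38 37
f 37 38 39
f 37 39 31
f 38 28 40
f 38 40 39
f 39 40 41
f 39 41 31
f 40 28 42
f 40 42 41
f 41 42 43
f 41 43 31
f 42 28 44
f 42 44 43
f 43 44 45
f 43 45 31
f 44 28 46
f 44 46 45
f 45 46 47
f 45 47 31
f 46 28 48
f 46 48 47
f 47 48 49
f 47 49 31
f 48 28 50
f 48 50 49
f 49 50 51
f 49 51 31
f 50 28 52
f 50 52 51
f 51 52 53
f 51 53 31
f 52 28 54
f 52 54 53
f 53 54 55
f 53 55 31
f 54 28 29
f 54 29 55
f 55 29 30
f 55 30 31
f 57 59 56
f 60 57 56
f 56 59 58
f 58 60 56
f 57 63 59
f 61 57 60
f 61 63 57
f 59 63 58
f 62 60 58
f 58 63 62
f 62 61 60
f 63 61 62
f 65 64 68
f 65 68 66
f 66 68 69
f 66 69 67
f 68 64 70
f 68 70 69
f 69 70 71
f 69 71 67
f 70 64 72
f 70 72 71
f 71 72 73
f 71 73 67
f 72 64 74
f 72 74 73
f 73 74 75
f 73 75 67
f 74 64 76
f 74 76 75
f 75 76 77
f 75 77 67
f 76 64 78
f 76 78 77
f 77 78 79
f 77 79 67
f 78 64 80
f 78 80 79
f 79 80 81
f 79 81 67
f 80 64 82
f 80 82 81
f 81 82 83
f 81 83 67
f 82 64 84
f 82 84 83
f 83 84 85
f 83 85 67
f 84 64 86
f 84 86 85
f 85 86 87
f 85 87 67
f 86 64 88
f 86 88 87
f 87 88 89
f 87 89 67
f 88 64 90
f 88 90 89
f 89 90 91
f 89 91 67
f 90 64 92
f 90 92 91
f 91 92 93
f 91 93 67
f 92 64 65
f 92 65 93
f 93 65 66
f 93 66 67



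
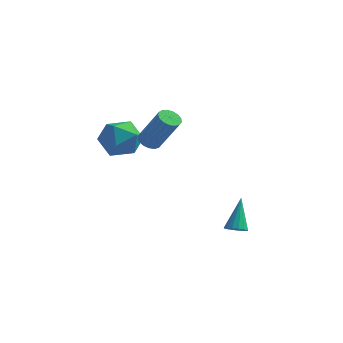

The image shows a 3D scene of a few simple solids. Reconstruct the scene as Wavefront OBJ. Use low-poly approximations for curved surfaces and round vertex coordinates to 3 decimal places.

v -3.417 -1.969 3.073
v -2.27 -1.696 3.339
v -2.81 -3.024 1.541
v -1.663 -2.751 1.807
v -2.295 -3.48 2.535
v -2.67 -2.828 3.482
v -2.41 -1.892 1.398
v -2.785 -1.24 2.345
v -1.647 -1.648 2.304
v -1.576 -2.629 3.007
v -3.504 -2.091 1.873
v -3.433 -3.072 2.576
v 3.829 -3.779 -1.744
v 4.092 -4.185 -1.424
v 3.691 -2.681 -0.236
v 4.314 -4.013 -1.529
v 4.407 -3.778 -1.692
v 4.344 -3.543 -1.868
v 4.144 -3.372 -2.011
v 3.859 -3.309 -2.083
v 3.566 -3.373 -2.064
v 3.344 -3.545 -1.959
v 3.251 -3.78 -1.796
v 3.314 -4.015 -1.619
v 3.515 -4.186 -1.476
v 3.799 -4.248 -1.405
v -1.15 -2.106 2.416
v -0.634 -2.206 2.089
v 0.507 -2.434 3.956
v -0.01 -2.334 4.284
v -0.638 -1.912 2.127
v 0.503 -2.139 3.994
v -0.759 -1.662 2.231
v 0.381 -1.89 4.099
v -0.97 -1.514 2.378
v 0.17 -1.742 4.246
v -1.223 -1.502 2.534
v -0.082 -1.729 4.401
v -1.458 -1.628 2.663
v -0.318 -1.855 4.53
v -1.624 -1.864 2.735
v -0.483 -2.091 4.602
v -1.68 -2.155 2.734
v -0.54 -2.382 4.602
v -1.616 -2.435 2.661
v -0.475 -2.662 4.528
v -1.444 -2.64 2.531
v -0.304 -2.867 4.398
v -1.206 -2.723 2.375
v -0.065 -2.95 4.243
v -0.954 -2.664 2.229
v 0.186 -2.891 4.096
v -0.748 -2.478 2.125
v 0.393 -2.705 3.993
f 1 12 6
f 1 6 2
f 1 2 8
f 1 8 11
f 1 11 12
f 2 6 10
f 6 12 5
f 12 11 3
f 11 8 7
f 8 2 9
f 4 10 5
f 4 5 3
f 4 3 7
f 4 7 9
f 4 9 10
f 5 10 6
f 3 5 12
f 7 3 11
f 9 7 8
f 10 9 2
f 14 13 16
f 14 16 15
f 16 13 17
f 16 17 15
f 17 13 18
f 17 18 15
f 18 13 19
f 18 19 15
f 19 13 20
f 19 20 15
f 20 13 21
f 20 21 15
f 21 13 22
f 21 22 15
f 22 13 23
f 22 23 15
f 23 13 24
f 23 24 15
f 24 13 25
f 24 25 15
f 25 13 26
f 25 26 15
f 26 13 14
f 26 14 15
f 28 27 31
f 28 31 29
f 29 31 32
f 29 32 30
f 31 27 33
f 31 33 32
f 32 33 34
f 32 34 30
f 33 27 35
f 33 35 34
f 34 35 36
f 34 36 30
f 35 27 37
f 35 37 36
f 36 37 38
f 36 38 30
f 37 27 39
f 37 39 38
f 38 39 40
f 38 40 30
f 39 27 41
f 39 41 40
f 40 41 42
f 40 42 30
f 41 27 43
f 41 43 42
f 42 43 44
f 42 44 30
f 43 27 45
f 43 45 44
f 44 45 46
f 44 46 30
f 45 27 47
f 45 47 46
f 46 47 48
f 46 48 30
f 47 27 49
f 47 49 48
f 48 49 50
f 48 50 30
f 49 27 51
f 49 51 50
f 50 51 52
f 50 52 30
f 51 27 53
f 51 53 52
f 52 53 54
f 52 54 30
f 53 27 28
f 53 28 54
f 54 28 29
f 54 29 30

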